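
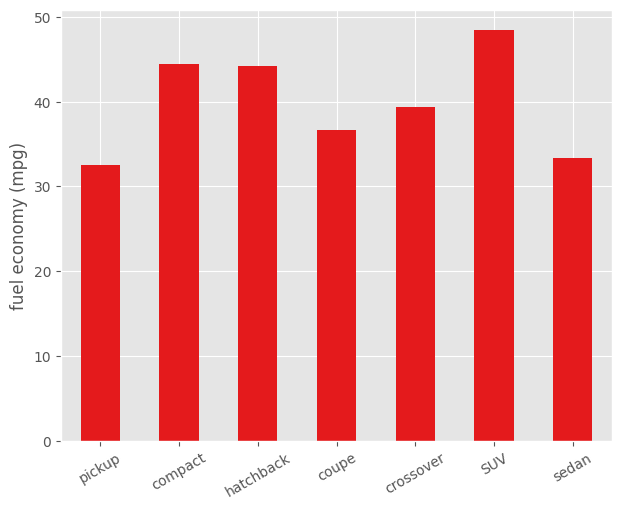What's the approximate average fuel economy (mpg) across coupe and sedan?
≈ 35

(35 + 35) / 2 ≈ 35.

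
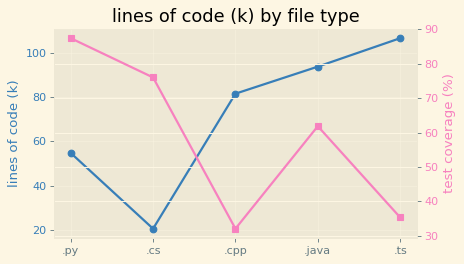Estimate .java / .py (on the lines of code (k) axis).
≈ 1.8×

.java ≈ 90, .py ≈ 50; 90/50 ≈ 1.8.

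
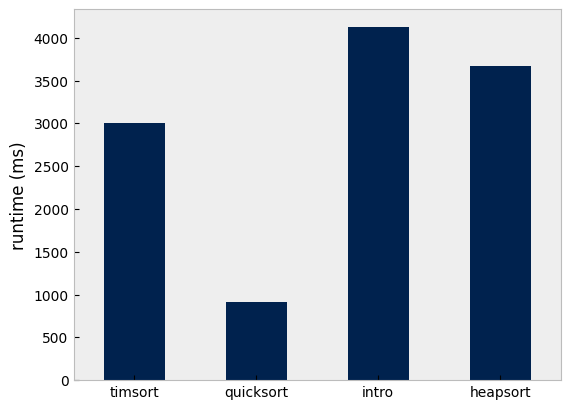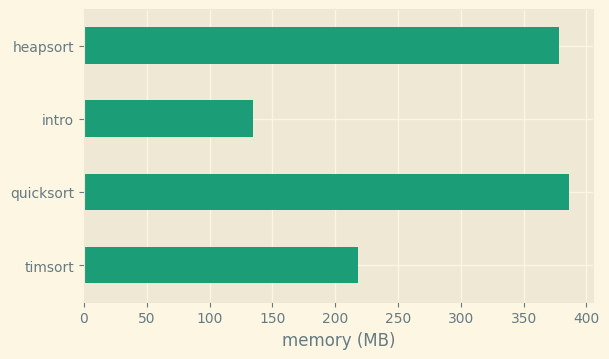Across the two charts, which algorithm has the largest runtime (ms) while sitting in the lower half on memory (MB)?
intro

Chart 2 median memory (MB) ≈ 300; below-median algorithms: timsort, intro. Among those, intro has the highest runtime (ms) (≈ 4000).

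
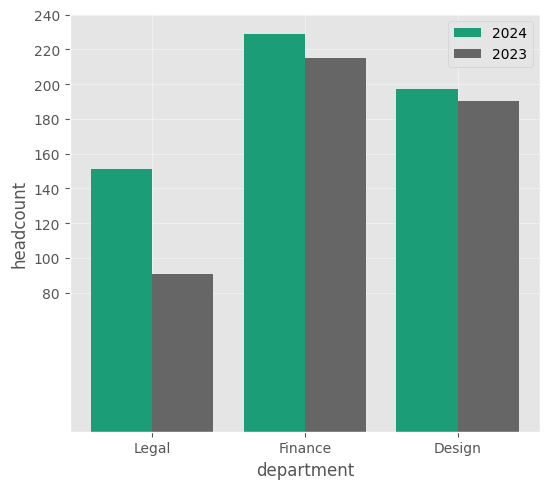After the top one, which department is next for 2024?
Top 3 for 2024: Finance ≈ 220, Design ≈ 200, Legal ≈ 160.

Design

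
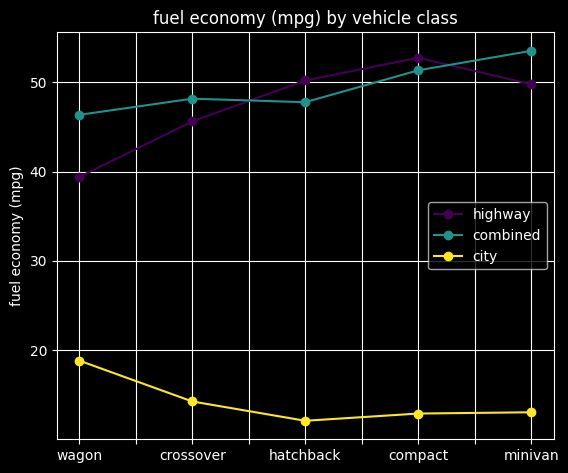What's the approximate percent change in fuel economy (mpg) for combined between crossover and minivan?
crossover ≈ 50, minivan ≈ 55; (55 − 50) / 50 ≈ +10%.

≈ +10%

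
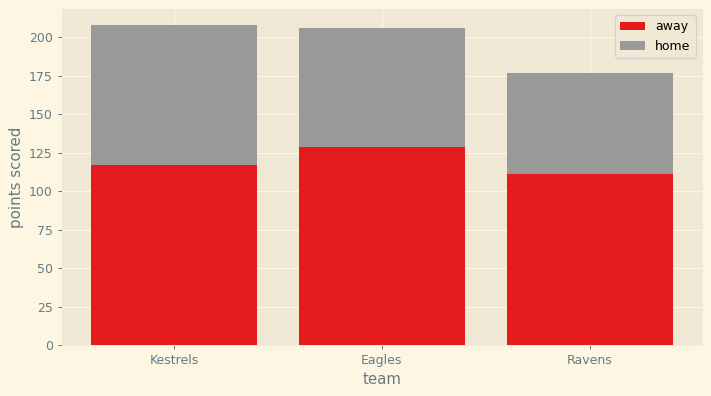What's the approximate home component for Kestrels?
home top ≈ 200, bottom ≈ 120; segment ≈ 80.

≈ 80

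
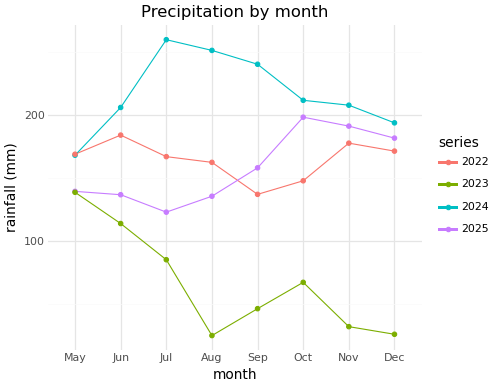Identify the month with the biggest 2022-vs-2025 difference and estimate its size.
Oct: 2022 ≈ 140, 2025 ≈ 200 → gap ≈ 60. Next-largest (Jun) is only ≈ 40.

Oct, ≈ 60 mm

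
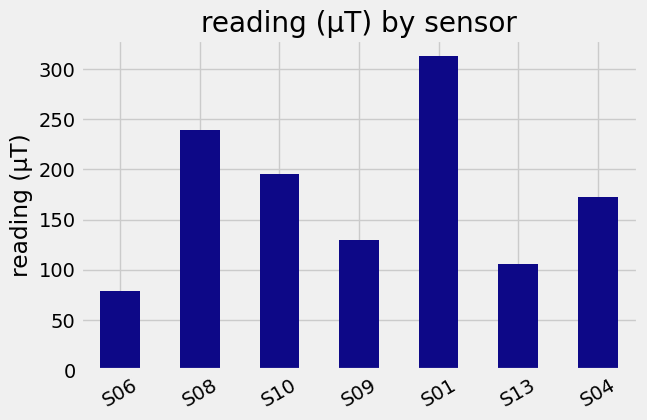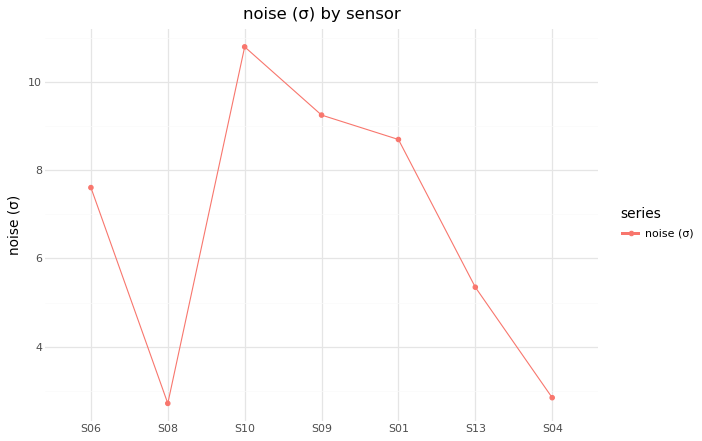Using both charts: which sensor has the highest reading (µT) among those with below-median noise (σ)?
Chart 2 median noise (σ) ≈ 8; below-median sensors: S08, S13, S04. Among those, S08 has the highest reading (µT) (≈ 250).

S08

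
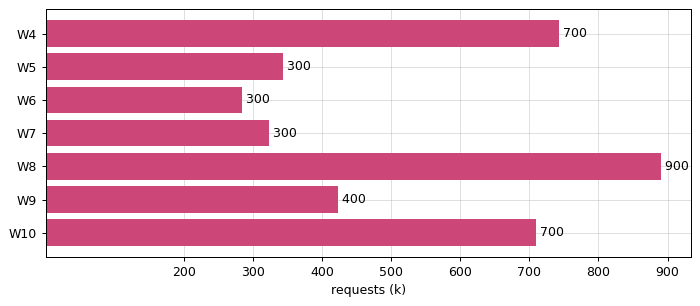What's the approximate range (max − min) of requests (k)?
Max W8 ≈ 900, min W6 ≈ 300; range ≈ 600.

≈ 600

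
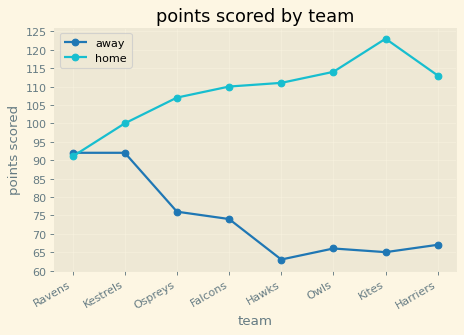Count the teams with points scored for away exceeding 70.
Above 70: Ravens, Kestrels, Ospreys, Falcons.

4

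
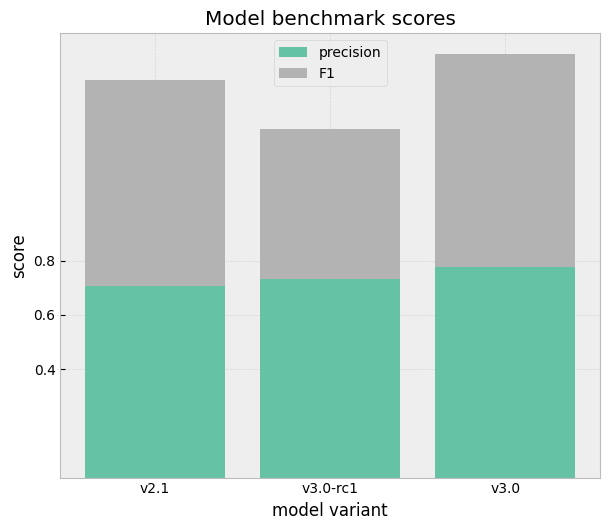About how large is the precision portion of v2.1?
≈ 0.8

precision top ≈ 0.8, bottom ≈ 0.0; segment ≈ 0.8.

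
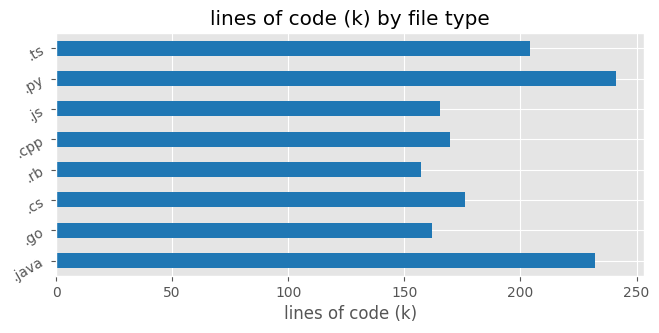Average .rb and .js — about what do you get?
≈ 162

(150 + 175) / 2 ≈ 162.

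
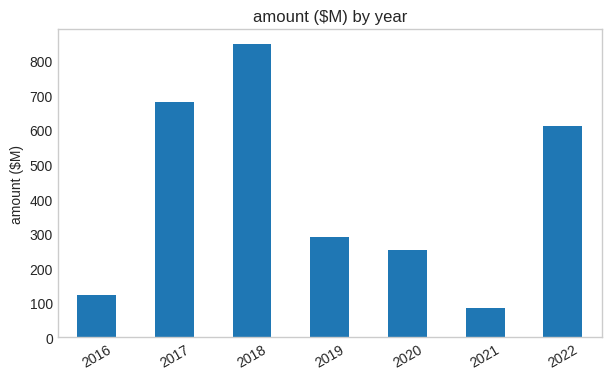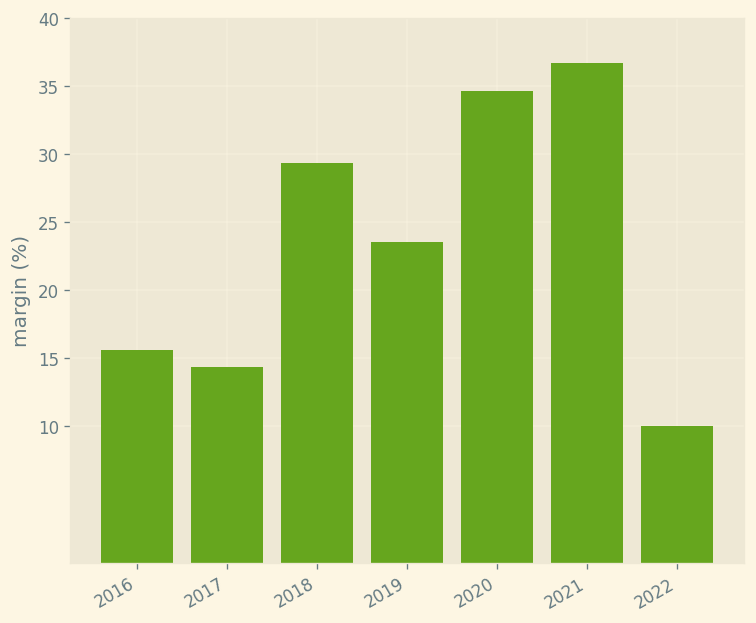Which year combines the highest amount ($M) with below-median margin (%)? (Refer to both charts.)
Chart 2 median margin (%) ≈ 25; below-median years: 2016, 2017, 2022. Among those, 2017 has the highest amount ($M) (≈ 700).

2017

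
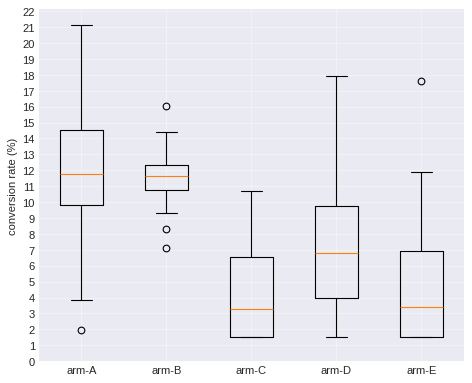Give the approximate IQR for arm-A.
≈ 5

Q3 ≈ 15, Q1 ≈ 10; IQR ≈ 5.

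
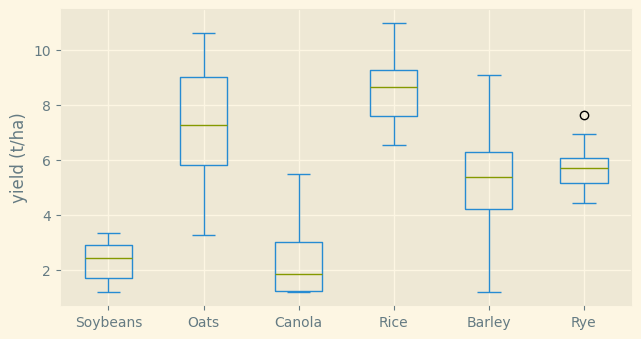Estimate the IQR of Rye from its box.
≈ 1

Q3 ≈ 6, Q1 ≈ 5; IQR ≈ 1.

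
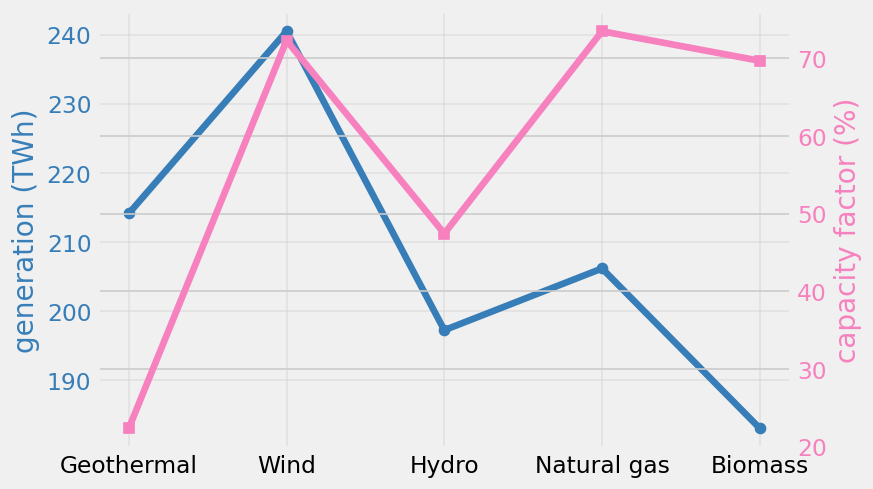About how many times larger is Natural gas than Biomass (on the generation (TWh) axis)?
≈ 1.11×

Natural gas ≈ 205, Biomass ≈ 185; 205/185 ≈ 1.11.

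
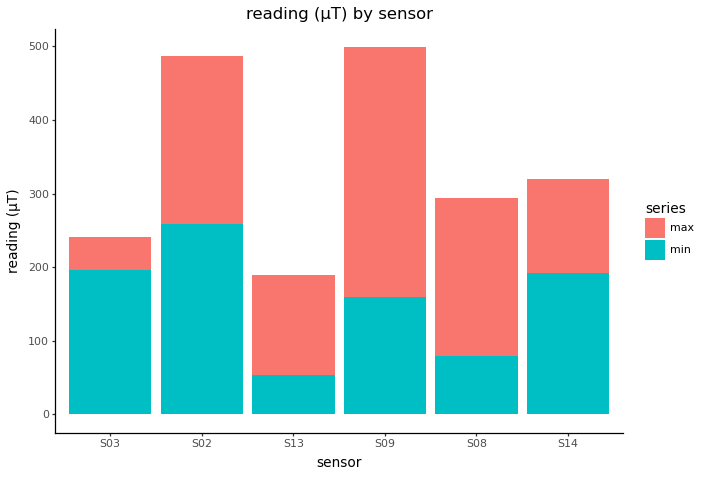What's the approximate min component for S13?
min top ≈ 50, bottom ≈ 0; segment ≈ 50.

≈ 50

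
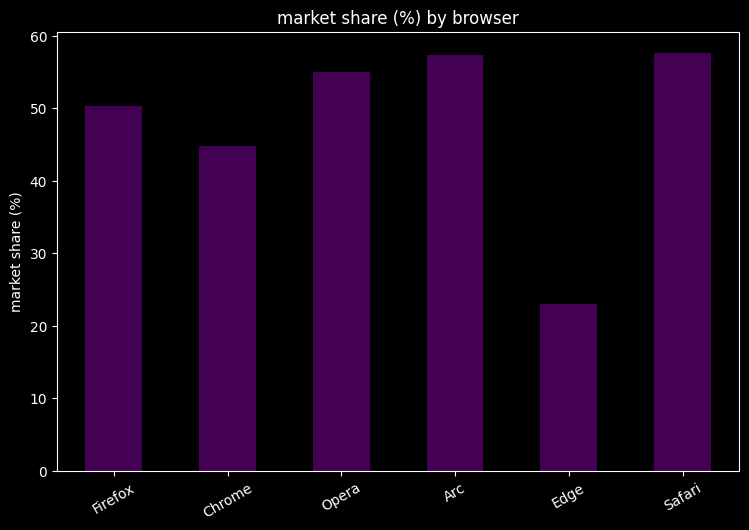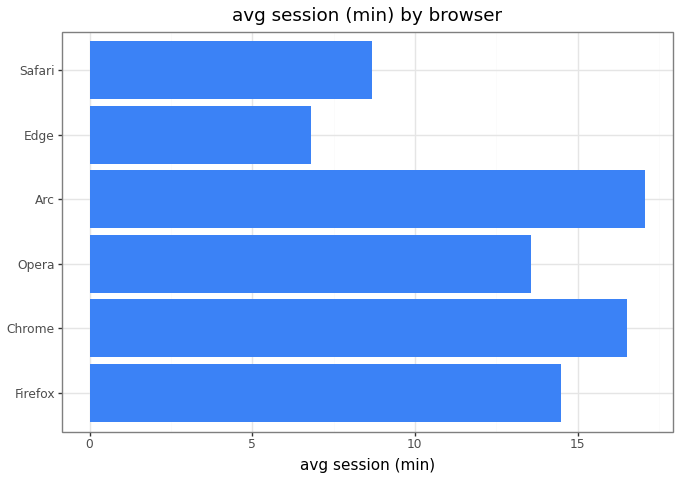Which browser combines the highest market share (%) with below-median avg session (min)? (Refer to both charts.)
Safari

Chart 2 median avg session (min) ≈ 14; below-median browsers: Opera, Edge, Safari. Among those, Safari has the highest market share (%) (≈ 60).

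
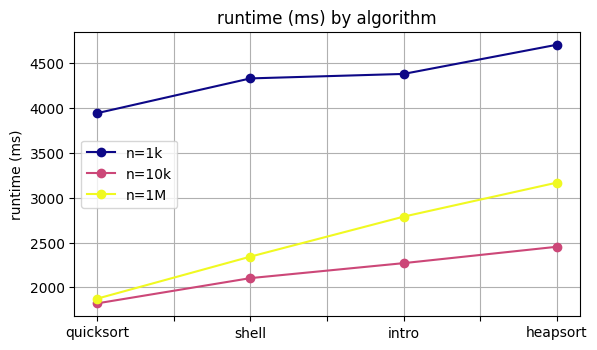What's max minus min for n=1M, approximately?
≈ 1000

Max heapsort ≈ 3000, min quicksort ≈ 2000; range ≈ 1000.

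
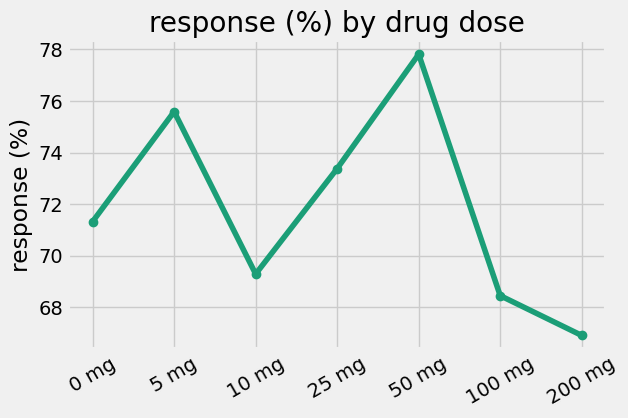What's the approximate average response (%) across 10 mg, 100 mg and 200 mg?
(69 + 68 + 67) / 3 ≈ 68.

≈ 68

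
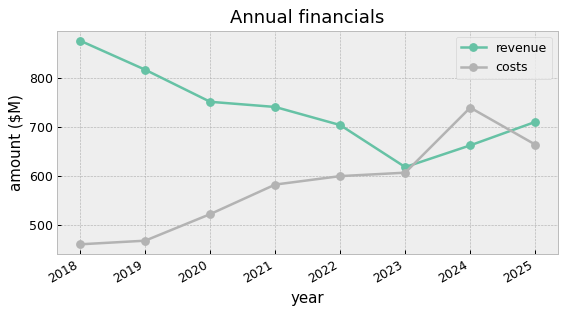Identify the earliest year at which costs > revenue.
2023: costs ≈ 600 vs revenue ≈ 600 (not yet); 2024: costs ≈ 750 vs revenue ≈ 650 (first crossover).

2024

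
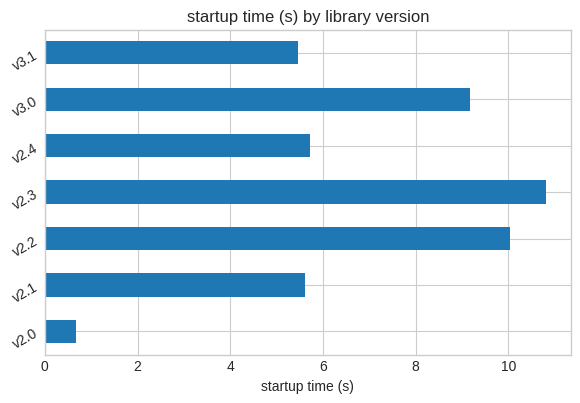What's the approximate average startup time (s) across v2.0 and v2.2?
≈ 6

(1 + 10) / 2 ≈ 6.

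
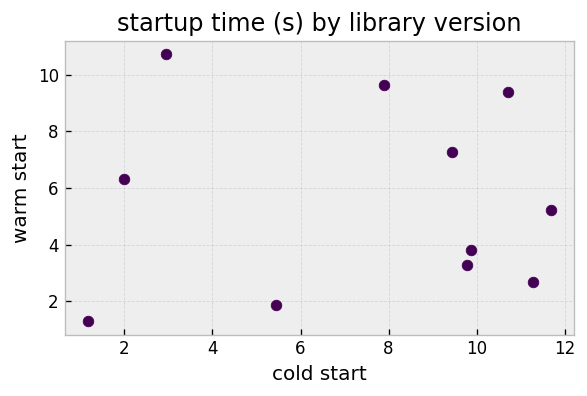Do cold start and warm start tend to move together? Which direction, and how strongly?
Points are roughly uncorrelated; weak (|r| ≈ 0.0).

no clear correlation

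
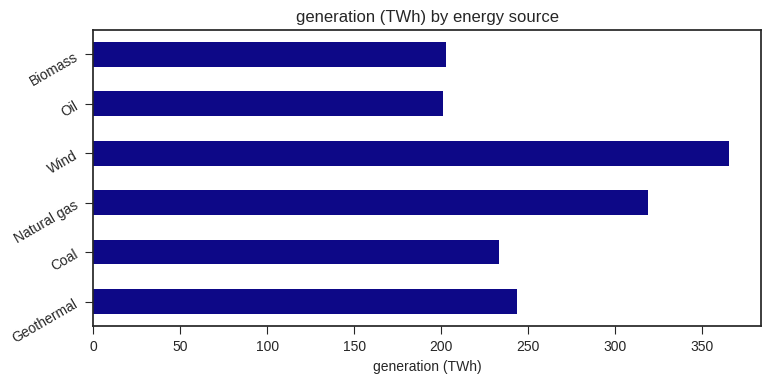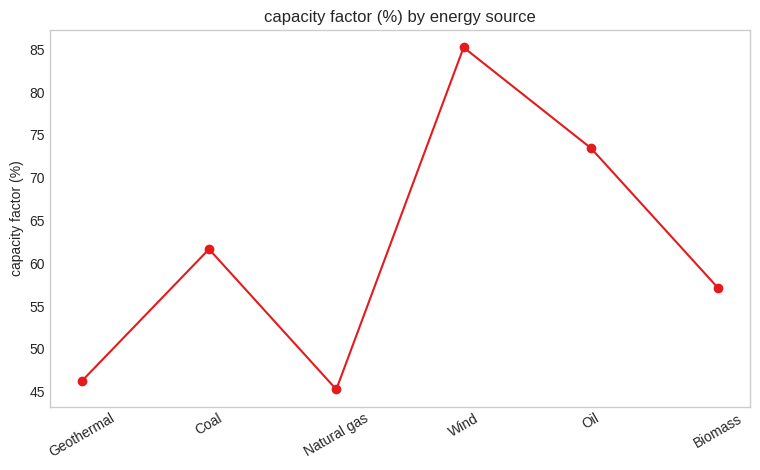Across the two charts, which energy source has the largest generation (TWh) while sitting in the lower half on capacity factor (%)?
Chart 2 median capacity factor (%) ≈ 60; below-median energy sources: Geothermal, Natural gas, Biomass. Among those, Natural gas has the highest generation (TWh) (≈ 300).

Natural gas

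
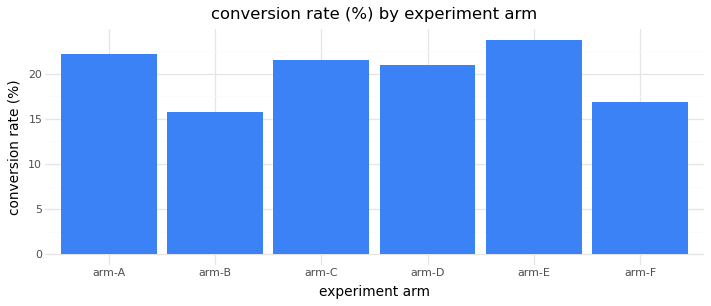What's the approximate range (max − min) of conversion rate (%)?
≈ 8

Max arm-E ≈ 24, min arm-B ≈ 16; range ≈ 8.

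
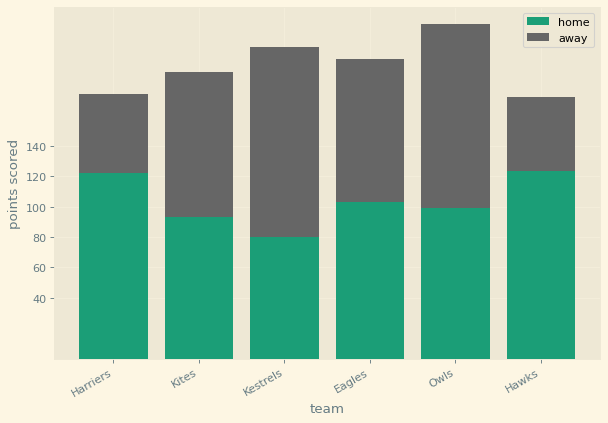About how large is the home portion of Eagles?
≈ 100

home top ≈ 100, bottom ≈ 0; segment ≈ 100.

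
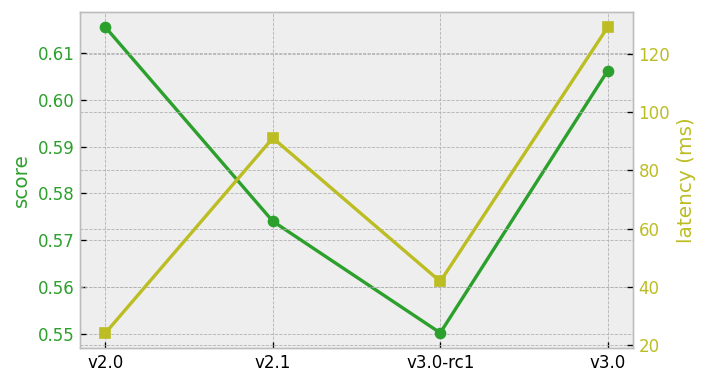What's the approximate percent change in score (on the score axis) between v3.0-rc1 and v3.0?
v3.0-rc1 ≈ 0.55, v3.0 ≈ 0.61; (0.61 − 0.55) / 0.55 ≈ +10.9%.

≈ +10.9%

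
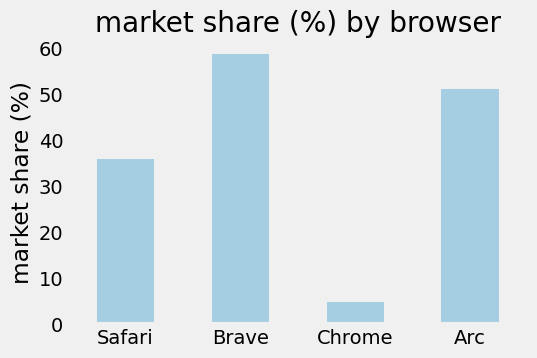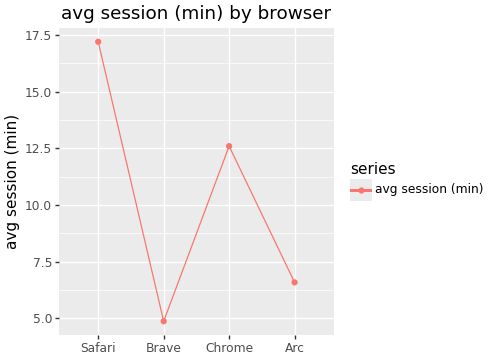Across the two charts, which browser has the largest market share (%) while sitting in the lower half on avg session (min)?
Chart 2 median avg session (min) ≈ 10; below-median browsers: Brave, Arc. Among those, Brave has the highest market share (%) (≈ 60).

Brave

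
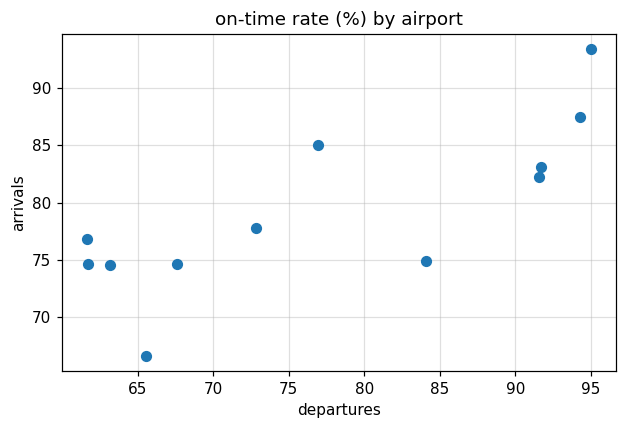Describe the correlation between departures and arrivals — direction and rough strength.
Points are positively correlated; strong (|r| ≈ 0.8).

positive, strong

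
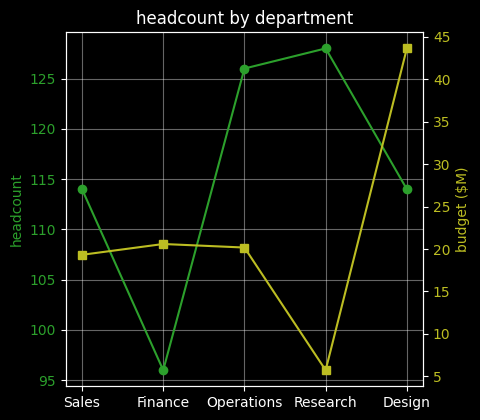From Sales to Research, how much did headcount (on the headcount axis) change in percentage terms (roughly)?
Sales ≈ 115, Research ≈ 130; (130 − 115) / 115 ≈ +13%.

≈ +13%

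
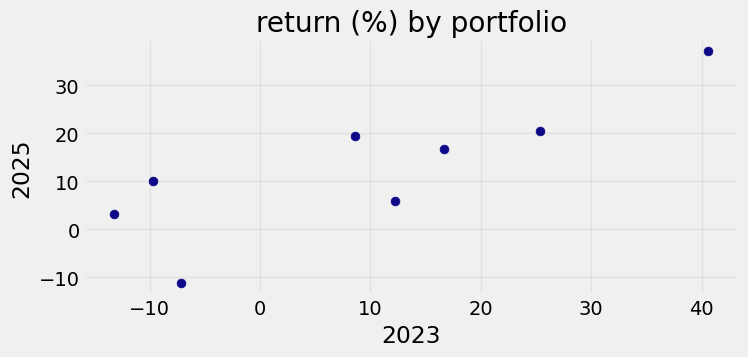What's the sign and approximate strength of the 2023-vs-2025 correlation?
Points are positively correlated; strong (|r| ≈ 0.8).

positive, strong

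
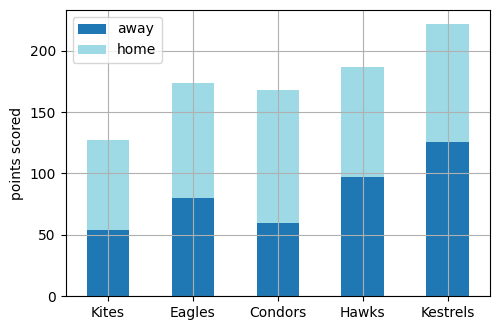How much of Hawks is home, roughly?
≈ 80

home top ≈ 180, bottom ≈ 100; segment ≈ 80.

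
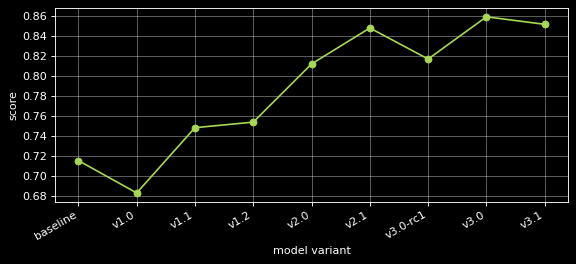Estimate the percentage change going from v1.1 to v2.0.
≈ +10.8%

v1.1 ≈ 0.74, v2.0 ≈ 0.82; (0.82 − 0.74) / 0.74 ≈ +10.8%.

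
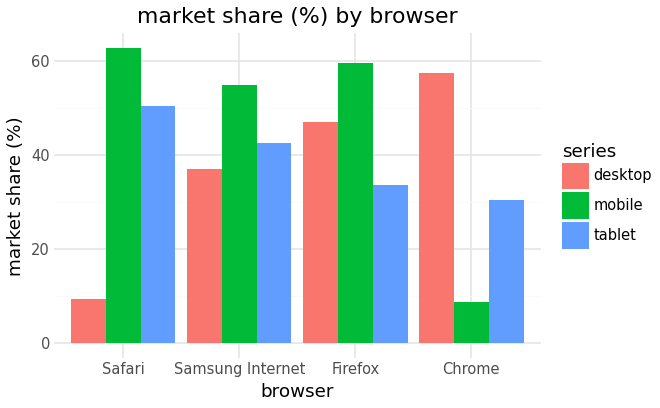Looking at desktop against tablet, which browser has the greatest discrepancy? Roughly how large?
Safari, ≈ 40 %

Safari: desktop ≈ 10, tablet ≈ 50 → gap ≈ 40. Next-largest (Chrome) is only ≈ 30.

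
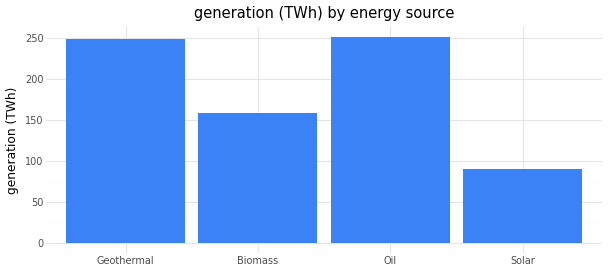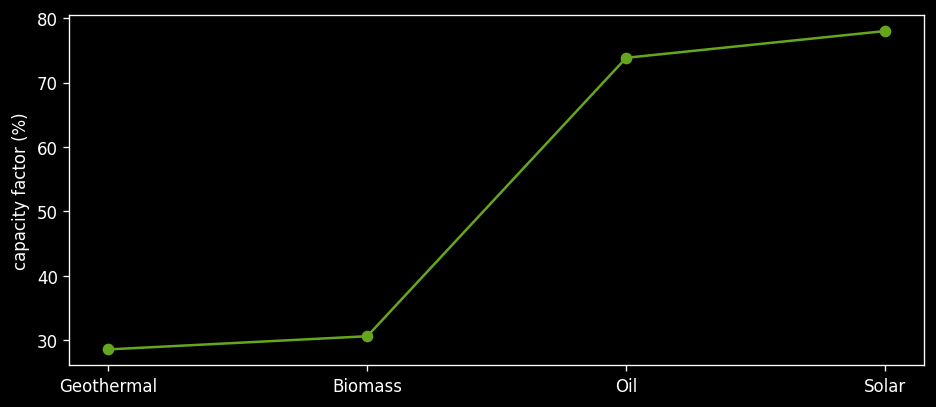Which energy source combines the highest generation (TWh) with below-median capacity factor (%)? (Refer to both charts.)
Chart 2 median capacity factor (%) ≈ 50; below-median energy sources: Geothermal, Biomass. Among those, Geothermal has the highest generation (TWh) (≈ 250).

Geothermal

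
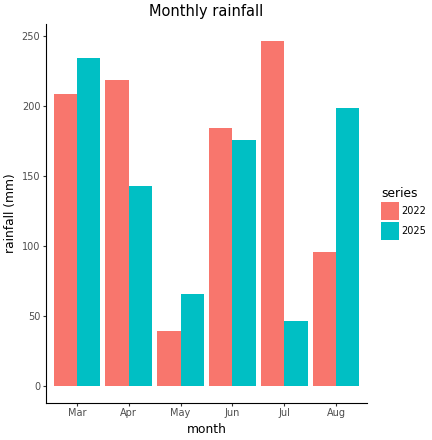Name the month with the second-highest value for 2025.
Top 3 for 2025: Mar ≈ 225, Aug ≈ 200, Jun ≈ 175.

Aug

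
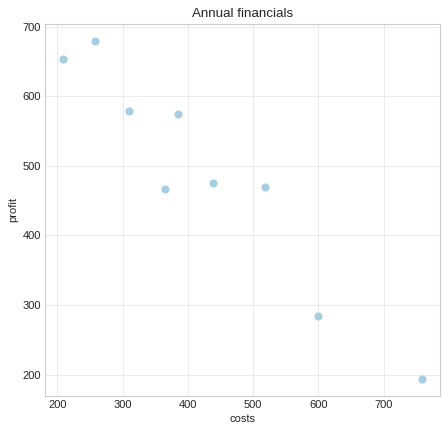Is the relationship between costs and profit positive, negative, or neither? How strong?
Points are negatively correlated; strong (|r| ≈ 1.0).

negative, strong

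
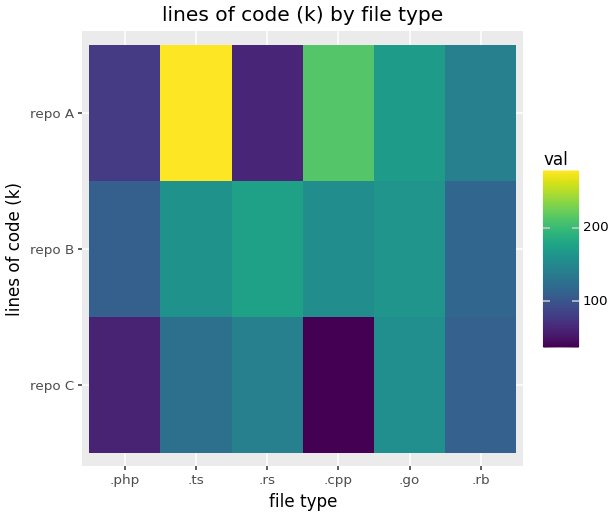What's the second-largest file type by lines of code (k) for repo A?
.cpp

Top 3 for repo A: .ts ≈ 275, .cpp ≈ 225, .go ≈ 175.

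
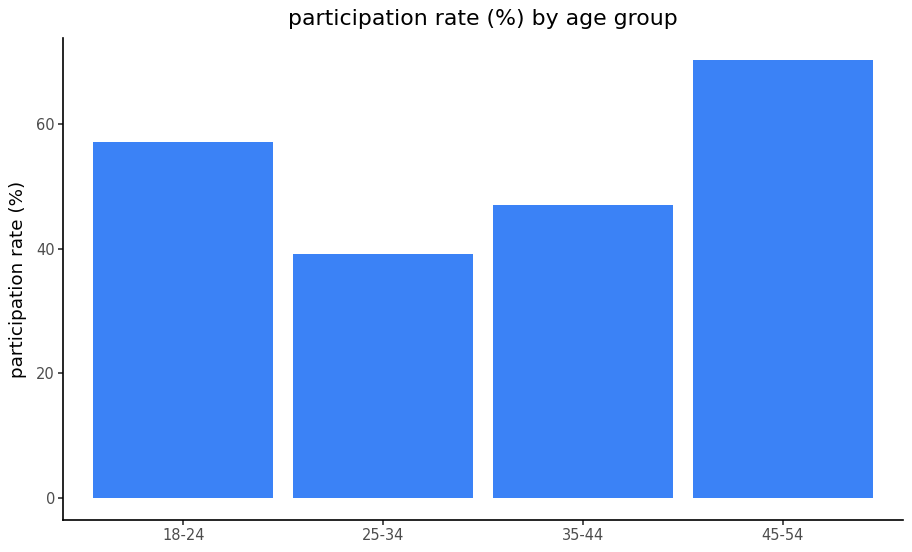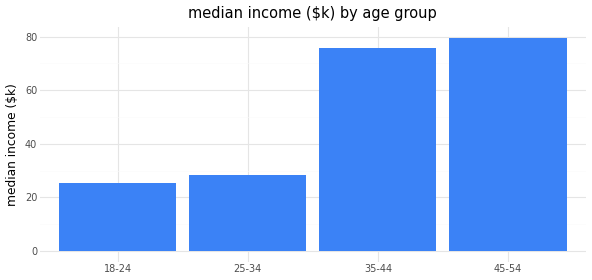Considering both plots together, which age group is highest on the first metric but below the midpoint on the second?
18-24

Chart 2 median median income ($k) ≈ 50; below-median age groups: 18-24, 25-34. Among those, 18-24 has the highest participation rate (%) (≈ 60).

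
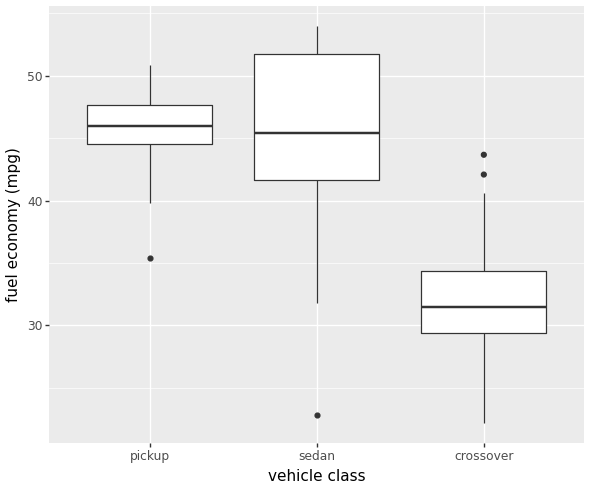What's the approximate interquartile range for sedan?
Q3 ≈ 52, Q1 ≈ 42; IQR ≈ 10.

≈ 10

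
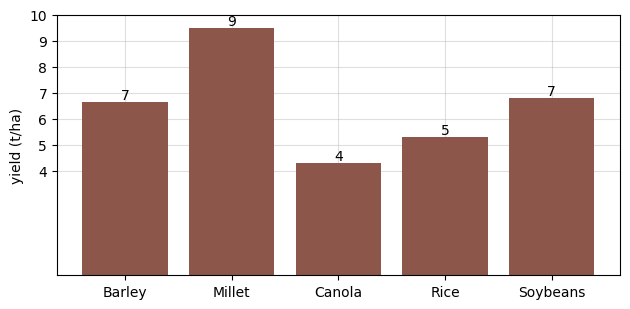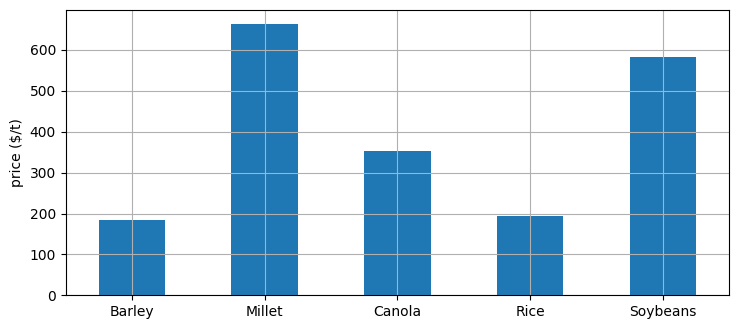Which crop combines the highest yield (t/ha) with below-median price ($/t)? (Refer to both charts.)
Barley

Chart 2 median price ($/t) ≈ 400; below-median crops: Barley, Rice. Among those, Barley has the highest yield (t/ha) (≈ 7).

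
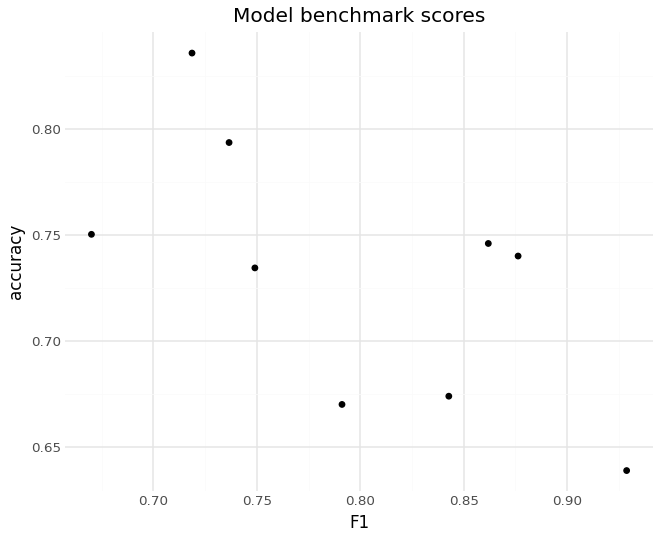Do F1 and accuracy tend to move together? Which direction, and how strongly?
negative, moderate

Points are negatively correlated; moderate (|r| ≈ 0.6).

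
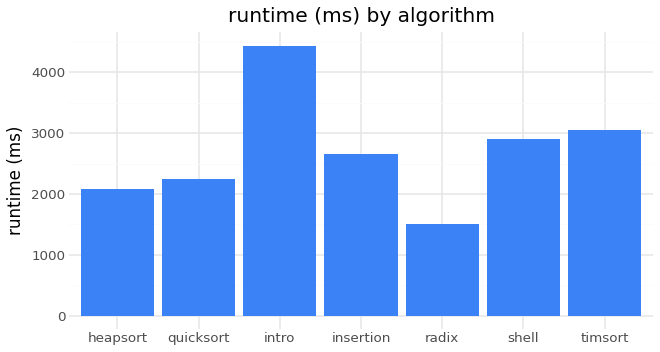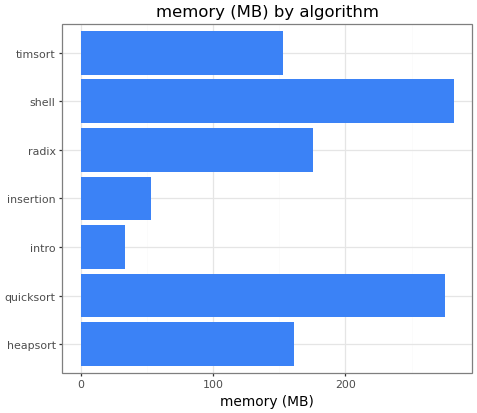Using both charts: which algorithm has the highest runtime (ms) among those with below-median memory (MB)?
Chart 2 median memory (MB) ≈ 150; below-median algorithms: intro, insertion, timsort. Among those, intro has the highest runtime (ms) (≈ 4500).

intro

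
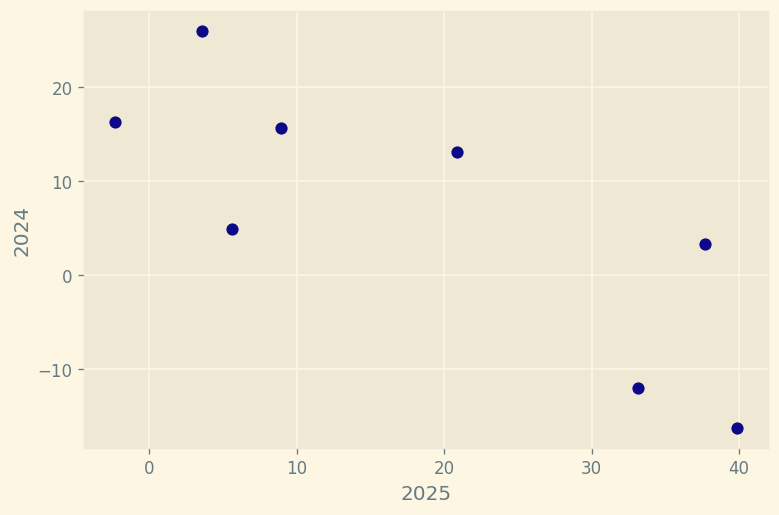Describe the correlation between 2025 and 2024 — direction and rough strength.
negative, strong

Points are negatively correlated; strong (|r| ≈ 0.8).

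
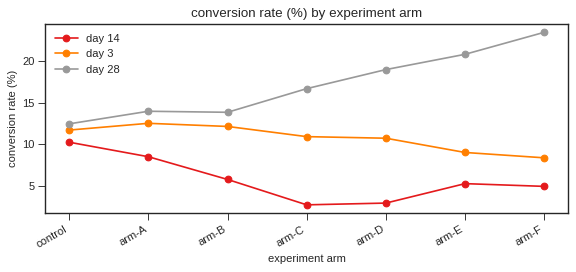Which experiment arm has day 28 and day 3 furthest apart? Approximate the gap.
arm-F: day 28 ≈ 24, day 3 ≈ 8 → gap ≈ 16. Next-largest (arm-E) is only ≈ 10.

arm-F, ≈ 16 %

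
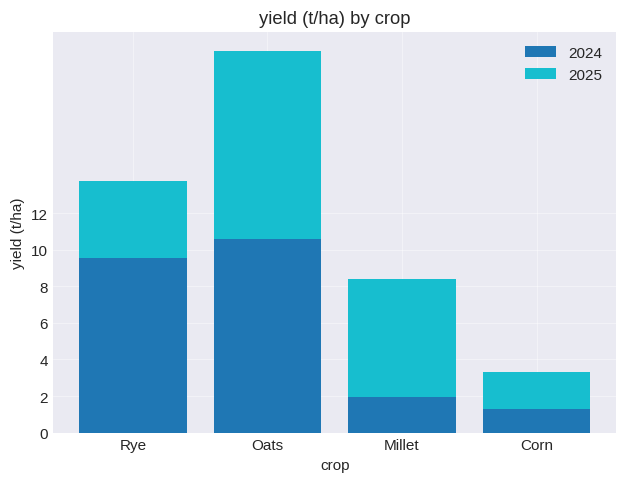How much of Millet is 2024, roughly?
≈ 2

2024 top ≈ 2, bottom ≈ 0; segment ≈ 2.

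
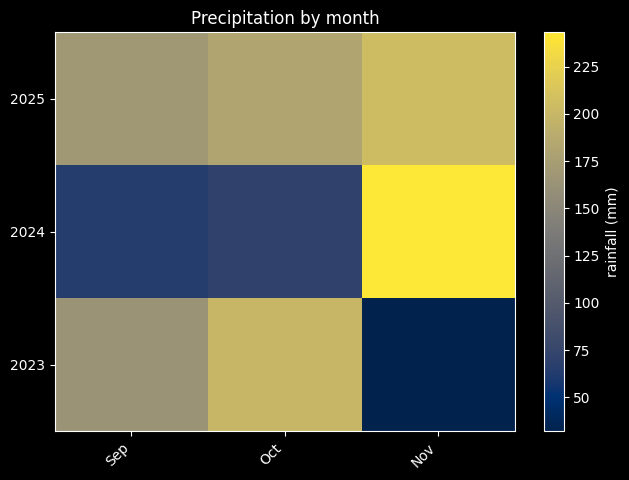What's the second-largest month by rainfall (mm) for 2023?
Sep

Top 3 for 2023: Oct ≈ 200, Sep ≈ 160, Nov ≈ 40.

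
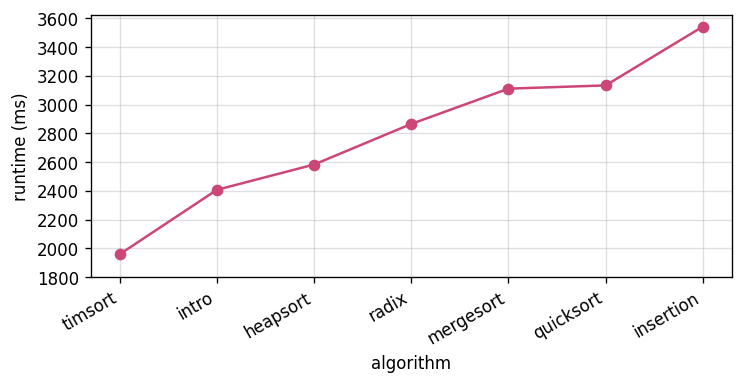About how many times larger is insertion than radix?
≈ 1.29×

insertion ≈ 3600, radix ≈ 2800; 3600/2800 ≈ 1.29.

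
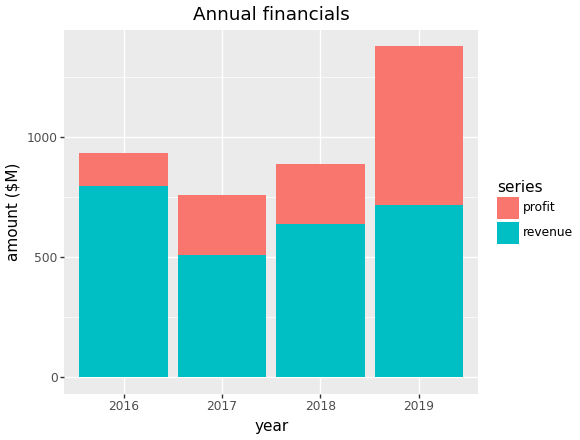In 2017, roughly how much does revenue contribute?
revenue top ≈ 600, bottom ≈ 0; segment ≈ 600.

≈ 600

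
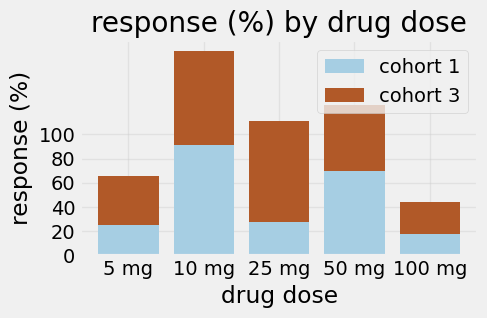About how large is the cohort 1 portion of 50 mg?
cohort 1 top ≈ 80, bottom ≈ 0; segment ≈ 80.

≈ 80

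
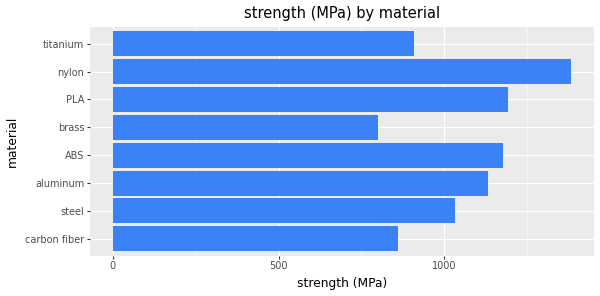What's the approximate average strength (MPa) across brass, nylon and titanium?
(800 + 1400 + 1000) / 3 ≈ 1067.

≈ 1067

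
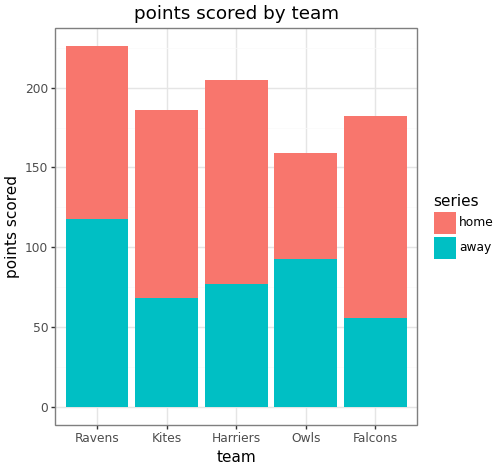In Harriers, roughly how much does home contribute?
≈ 120

home top ≈ 200, bottom ≈ 80; segment ≈ 120.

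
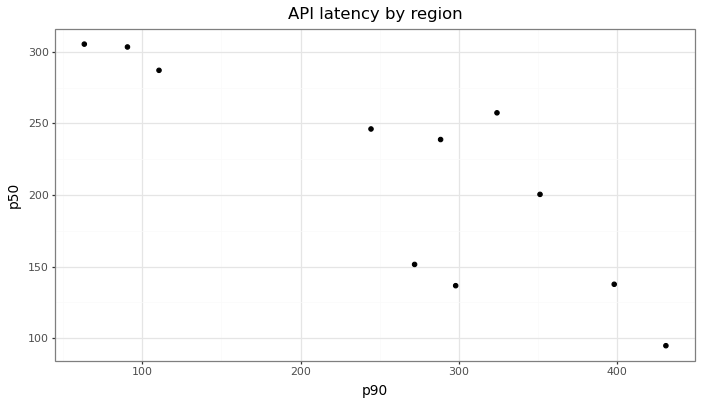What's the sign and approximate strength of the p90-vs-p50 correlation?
negative, strong

Points are negatively correlated; strong (|r| ≈ 0.8).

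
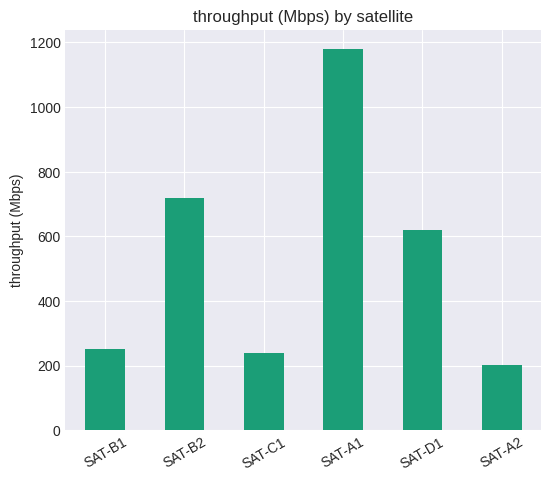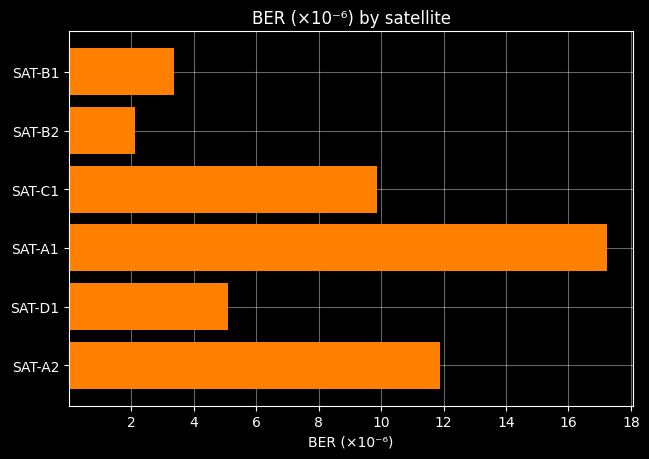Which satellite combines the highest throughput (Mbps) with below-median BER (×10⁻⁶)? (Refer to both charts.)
Chart 2 median BER (×10⁻⁶) ≈ 8; below-median satellites: SAT-B1, SAT-B2, SAT-D1. Among those, SAT-B2 has the highest throughput (Mbps) (≈ 800).

SAT-B2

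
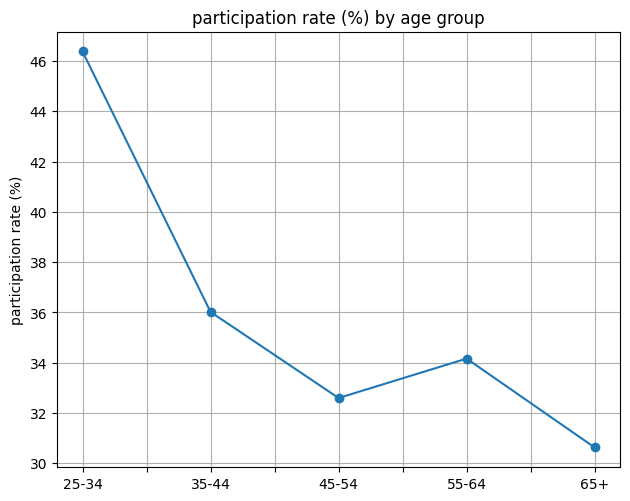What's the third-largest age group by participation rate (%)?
Top 4: 25-34 ≈ 46, 35-44 ≈ 36, 55-64 ≈ 34, 45-54 ≈ 32.

55-64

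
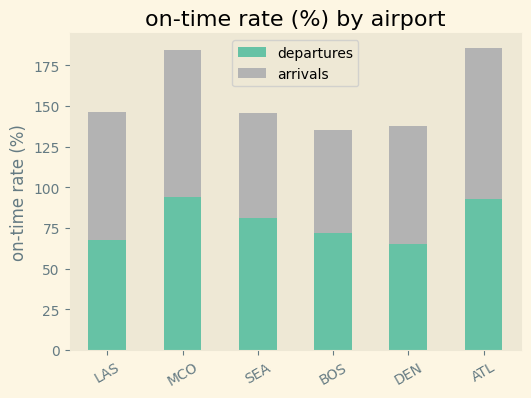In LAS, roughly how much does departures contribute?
departures top ≈ 60, bottom ≈ 0; segment ≈ 60.

≈ 60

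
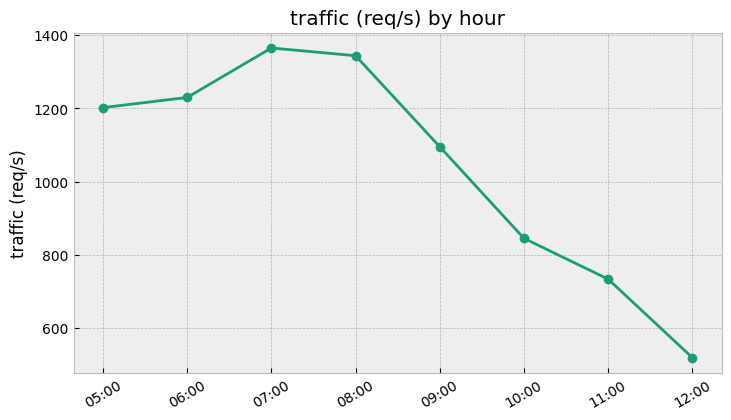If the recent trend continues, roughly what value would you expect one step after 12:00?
Last three: 800, 700, 500 → slope ≈ -150/step → next ≈ 350.

≈ 350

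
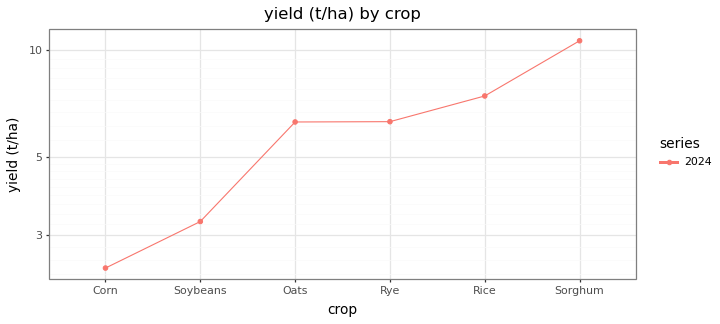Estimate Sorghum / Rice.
Sorghum ≈ 11, Rice ≈ 7; 11/7 ≈ 1.57.

≈ 1.57×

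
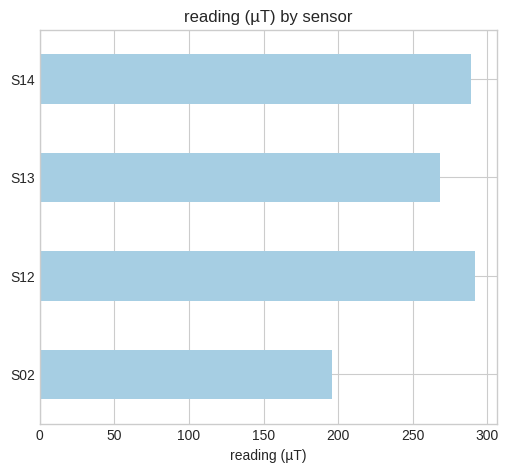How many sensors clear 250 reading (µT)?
3

Above 250: S12, S13, S14.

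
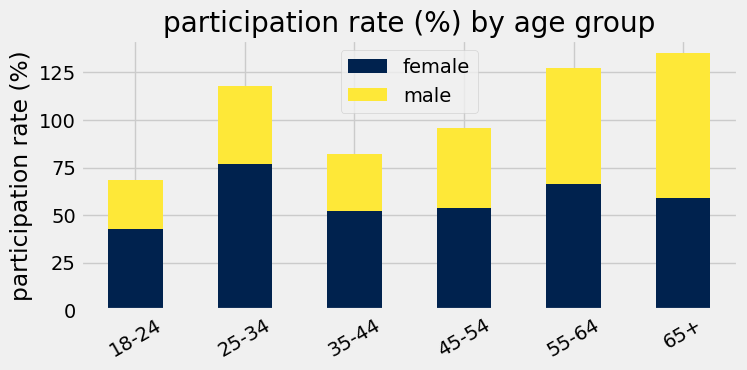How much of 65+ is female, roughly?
female top ≈ 60, bottom ≈ 0; segment ≈ 60.

≈ 60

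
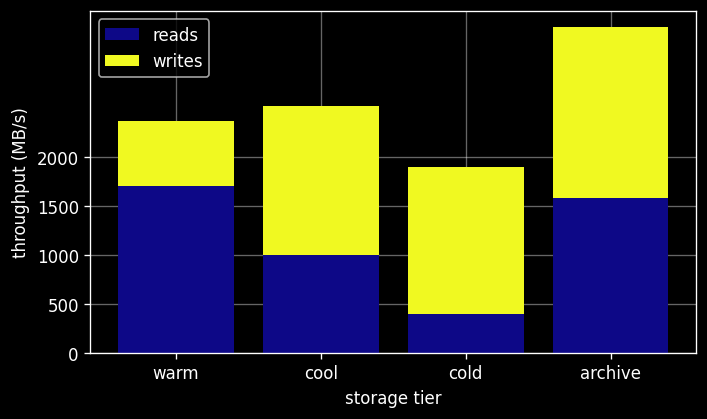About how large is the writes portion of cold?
writes top ≈ 2000, bottom ≈ 500; segment ≈ 1500.

≈ 1500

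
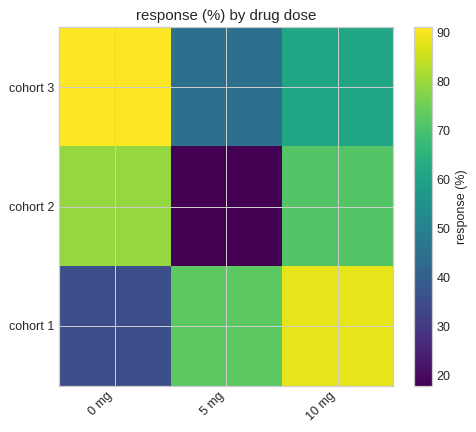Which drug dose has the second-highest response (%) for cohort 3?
Top 3 for cohort 3: 0 mg ≈ 90, 10 mg ≈ 60, 5 mg ≈ 40.

10 mg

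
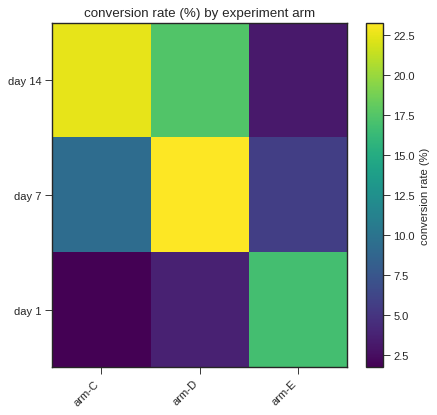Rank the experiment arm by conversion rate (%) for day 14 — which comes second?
Top 3 for day 14: arm-C ≈ 22, arm-D ≈ 18, arm-E ≈ 4.

arm-D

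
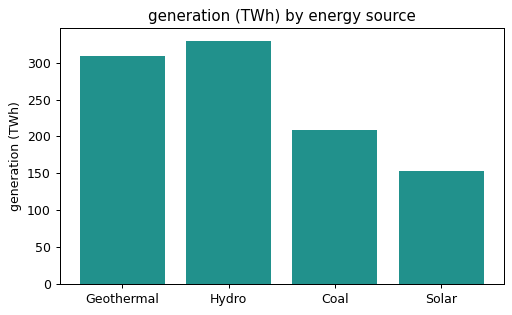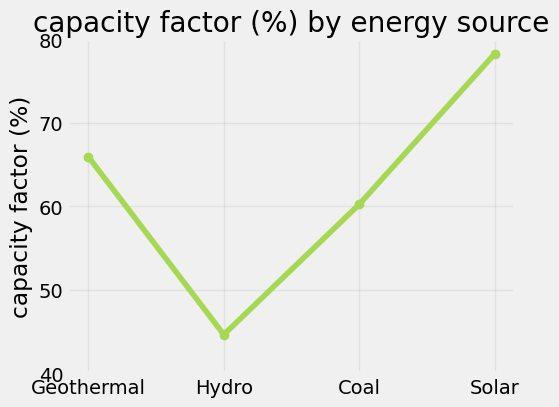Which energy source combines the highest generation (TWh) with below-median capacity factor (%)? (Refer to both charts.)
Chart 2 median capacity factor (%) ≈ 60; below-median energy sources: Hydro, Coal. Among those, Hydro has the highest generation (TWh) (≈ 350).

Hydro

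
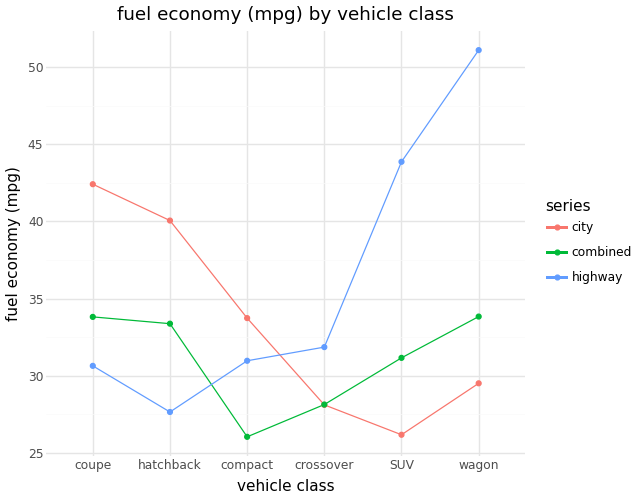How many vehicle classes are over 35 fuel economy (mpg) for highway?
2

Above 35: SUV, wagon.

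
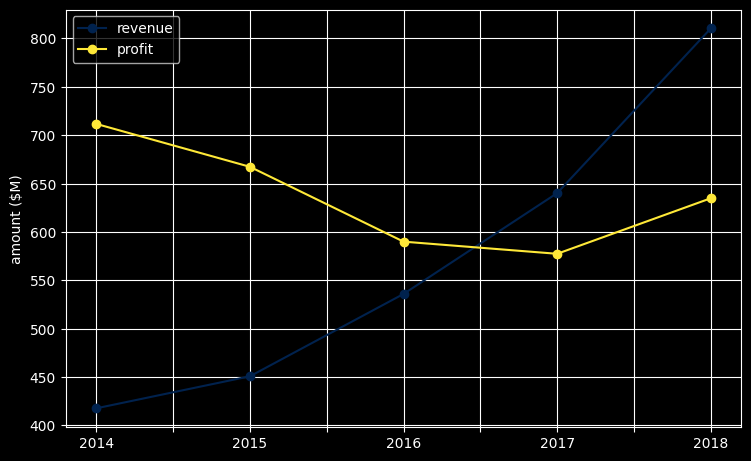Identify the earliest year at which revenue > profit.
2017

2016: revenue ≈ 550 vs profit ≈ 600 (not yet); 2017: revenue ≈ 650 vs profit ≈ 600 (first crossover).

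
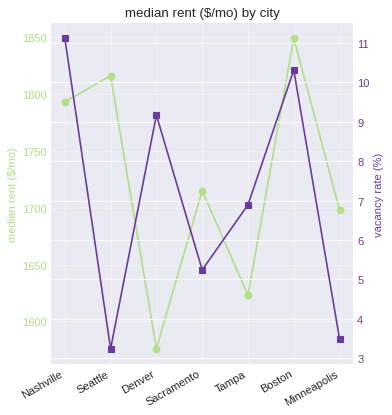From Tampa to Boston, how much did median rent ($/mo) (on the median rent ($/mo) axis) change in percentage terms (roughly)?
≈ +13.8%

Tampa ≈ 1625, Boston ≈ 1850; (1850 − 1625) / 1625 ≈ +13.8%.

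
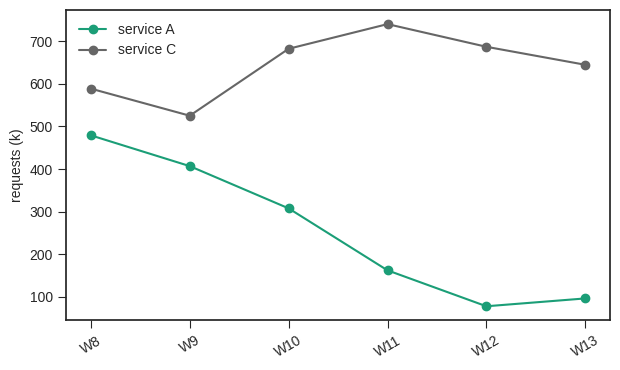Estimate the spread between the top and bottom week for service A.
Max W8 ≈ 500, min W12 ≈ 100; range ≈ 400.

≈ 400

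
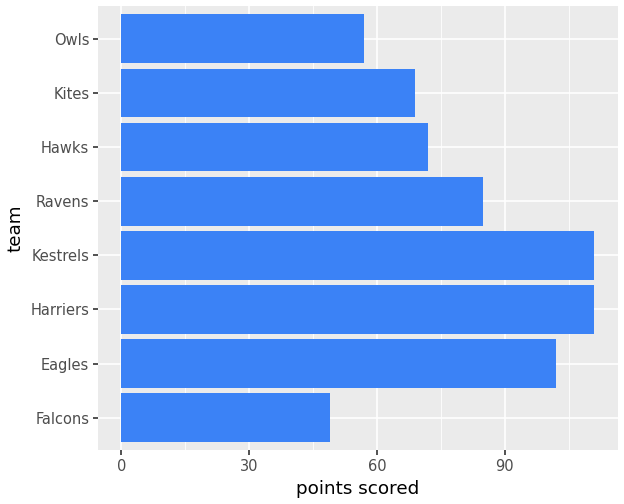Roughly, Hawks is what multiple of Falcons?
≈ 1.4×

Hawks ≈ 70, Falcons ≈ 50; 70/50 ≈ 1.4.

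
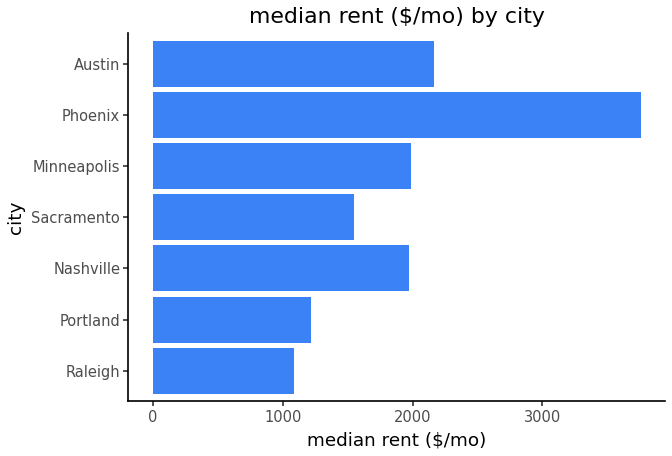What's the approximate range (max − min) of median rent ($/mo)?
Max Phoenix ≈ 4000, min Raleigh ≈ 1000; range ≈ 3000.

≈ 3000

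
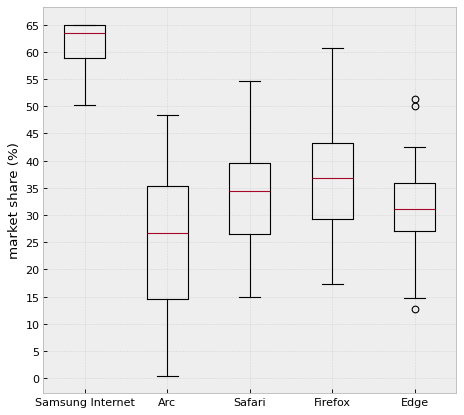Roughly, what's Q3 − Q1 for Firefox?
Q3 ≈ 45, Q1 ≈ 30; IQR ≈ 15.

≈ 15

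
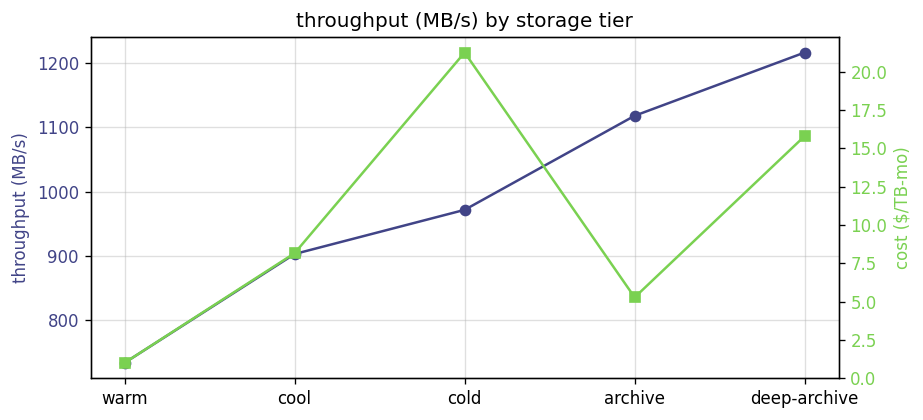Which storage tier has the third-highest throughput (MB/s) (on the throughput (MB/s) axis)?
cold

Top 4 (on the throughput (MB/s) axis): deep-archive ≈ 1200, archive ≈ 1100, cold ≈ 950, cool ≈ 900.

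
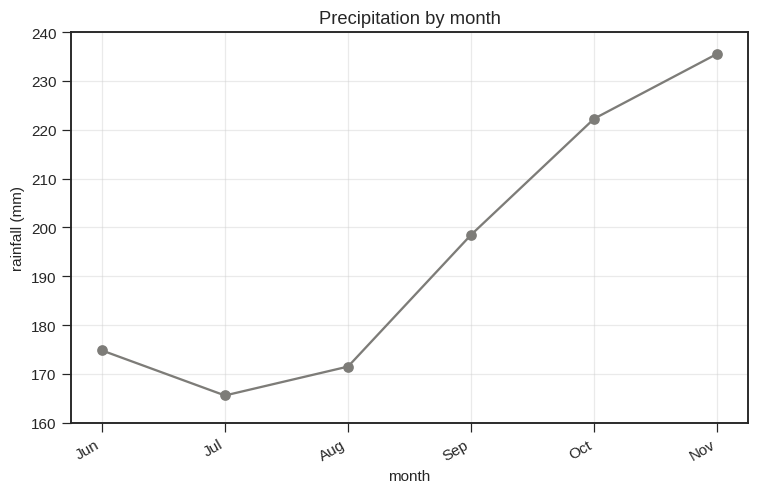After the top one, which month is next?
Oct

Top 3: Nov ≈ 240, Oct ≈ 220, Sep ≈ 200.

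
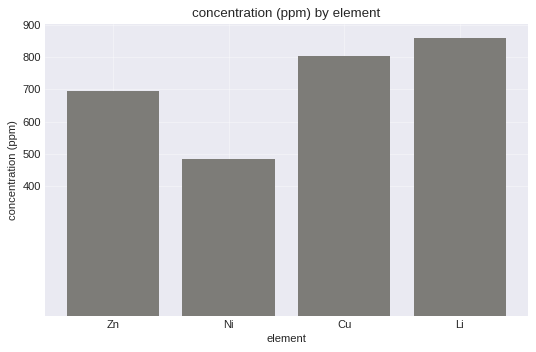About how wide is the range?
≈ 400

Max Li ≈ 900, min Ni ≈ 500; range ≈ 400.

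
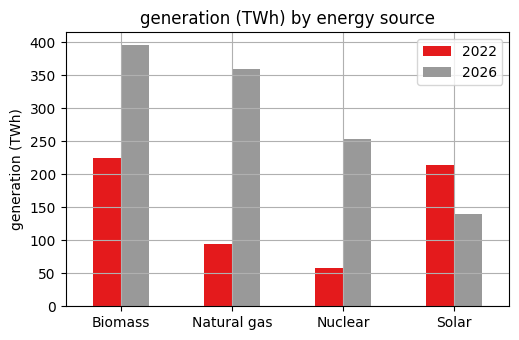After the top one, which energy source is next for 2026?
Natural gas

Top 3 for 2026: Biomass ≈ 400, Natural gas ≈ 350, Nuclear ≈ 250.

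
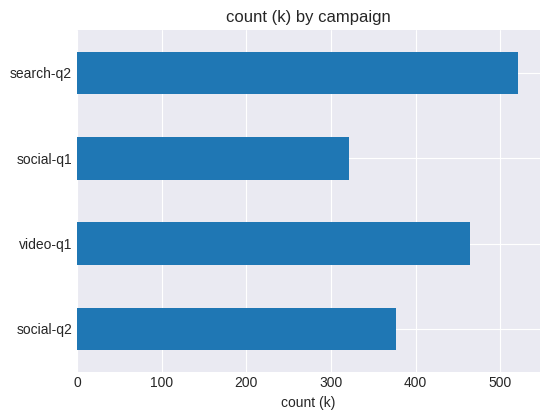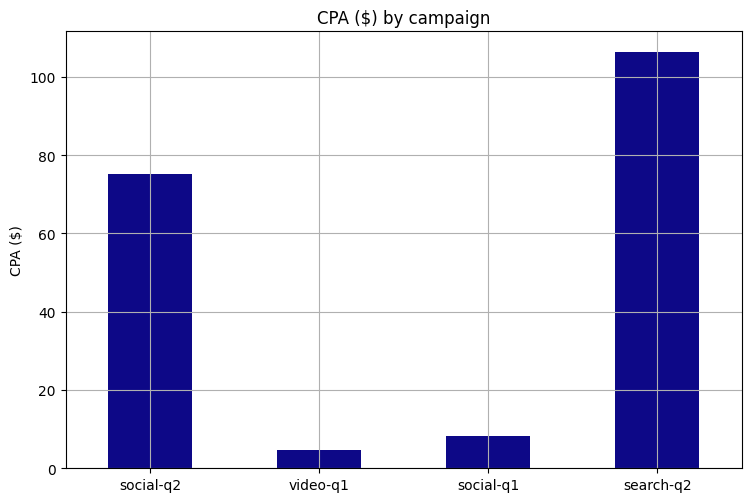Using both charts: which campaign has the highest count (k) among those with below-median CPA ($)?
Chart 2 median CPA ($) ≈ 40; below-median campaigns: video-q1, social-q1. Among those, video-q1 has the highest count (k) (≈ 450).

video-q1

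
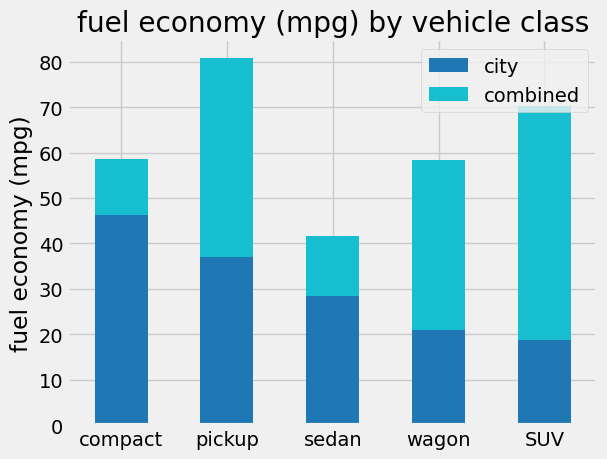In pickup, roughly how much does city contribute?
≈ 40

city top ≈ 40, bottom ≈ 0; segment ≈ 40.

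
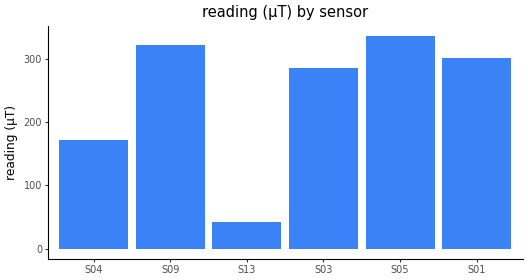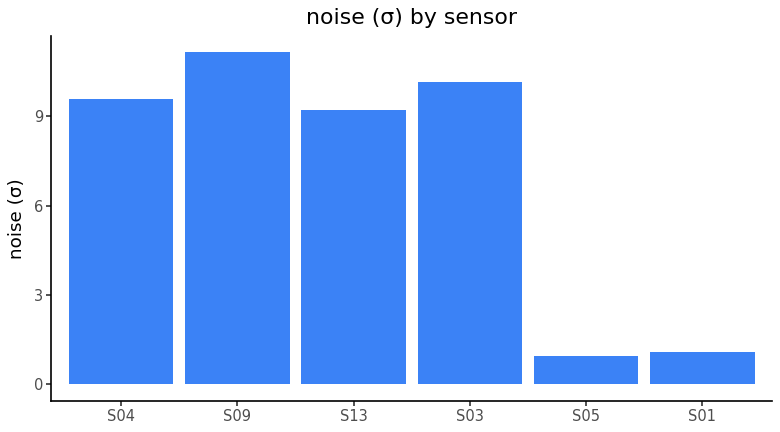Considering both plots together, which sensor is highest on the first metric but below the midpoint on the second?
Chart 2 median noise (σ) ≈ 10; below-median sensors: S13, S05, S01. Among those, S05 has the highest reading (µT) (≈ 350).

S05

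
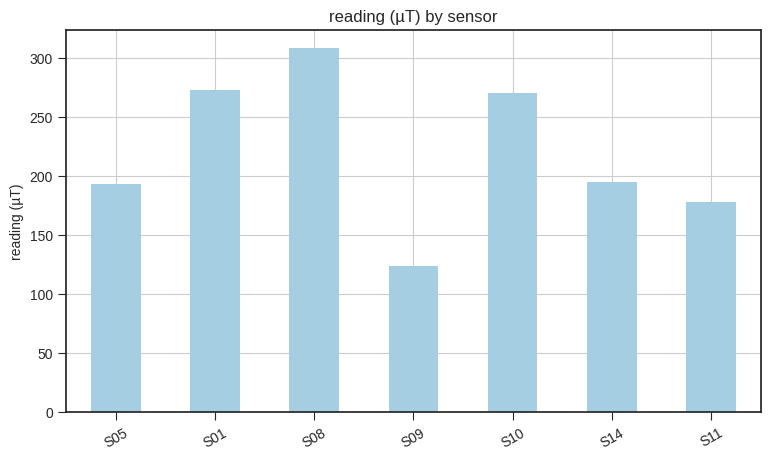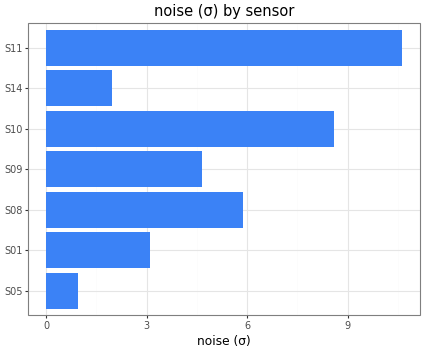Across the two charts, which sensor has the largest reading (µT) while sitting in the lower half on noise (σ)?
Chart 2 median noise (σ) ≈ 5; below-median sensors: S05, S01, S14. Among those, S01 has the highest reading (µT) (≈ 250).

S01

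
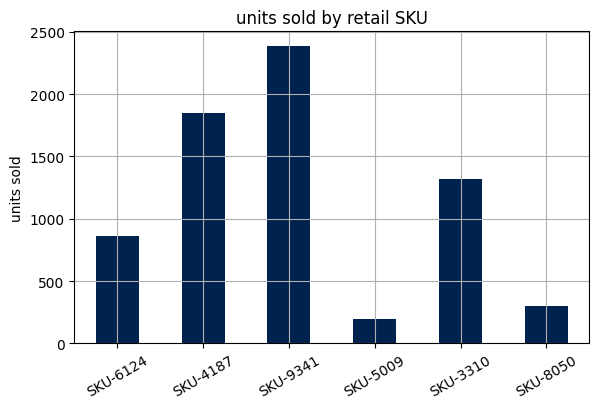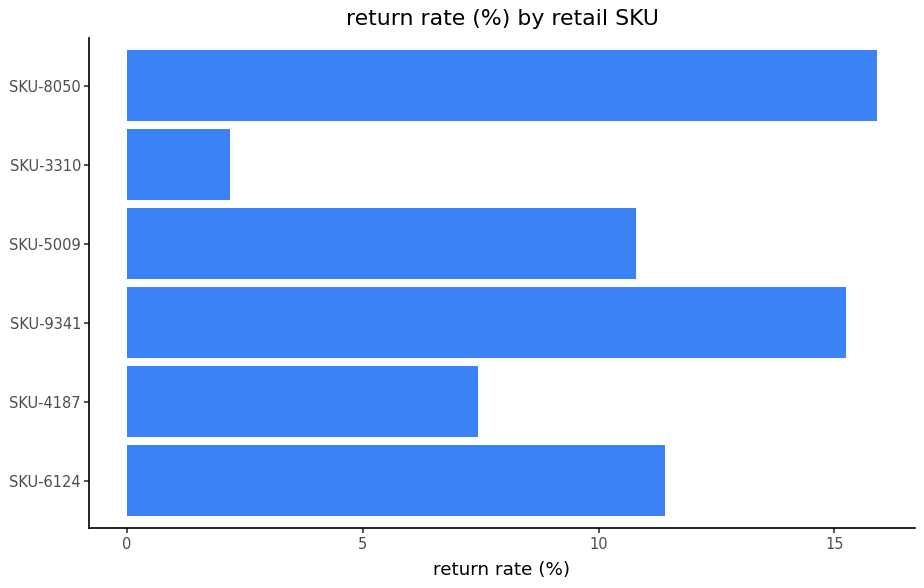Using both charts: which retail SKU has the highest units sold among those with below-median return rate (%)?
SKU-4187

Chart 2 median return rate (%) ≈ 12; below-median retail SKUs: SKU-4187, SKU-5009, SKU-3310. Among those, SKU-4187 has the highest units sold (≈ 2000).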